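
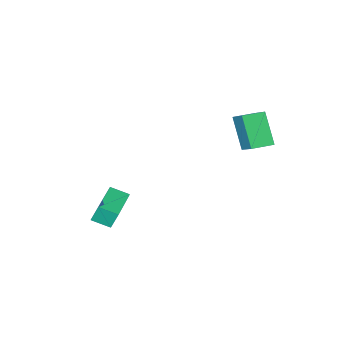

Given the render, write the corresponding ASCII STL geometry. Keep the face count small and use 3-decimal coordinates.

solid 
facet normal -0.952 0.305 0.035
outer loop
vertex -1.314 2.238 3.184
vertex -1.099 3.075 1.732
vertex -1.632 1.31 2.603
endloop
endfacet
facet normal -0.127 -0.495 0.860
outer loop
vertex -0.681 1.005 2.568
vertex -1.314 2.238 3.184
vertex -1.632 1.31 2.603
endloop
endfacet
facet normal -0.952 0.305 0.036
outer loop
vertex -1.632 1.31 2.603
vertex -1.099 3.075 1.732
vertex -1.418 2.147 1.151
endloop
endfacet
facet normal -0.280 -0.813 -0.510
outer loop
vertex -1.418 2.147 1.151
vertex -0.681 1.005 2.568
vertex -1.632 1.31 2.603
endloop
endfacet
facet normal 0.280 0.813 0.510
outer loop
vertex -1.314 2.238 3.184
vertex -0.148 2.77 1.697
vertex -1.099 3.075 1.732
endloop
endfacet
facet normal -0.127 -0.495 0.860
outer loop
vertex -0.362 1.933 3.149
vertex -1.314 2.238 3.184
vertex -0.681 1.005 2.568
endloop
endfacet
facet normal 0.279 0.813 0.510
outer loop
vertex -0.362 1.933 3.149
vertex -0.148 2.77 1.697
vertex -1.314 2.238 3.184
endloop
endfacet
facet normal 0.127 0.495 -0.860
outer loop
vertex -1.099 3.075 1.732
vertex -0.148 2.77 1.697
vertex -1.418 2.147 1.151
endloop
endfacet
facet normal -0.279 -0.813 -0.510
outer loop
vertex -0.466 1.842 1.116
vertex -0.681 1.005 2.568
vertex -1.418 2.147 1.151
endloop
endfacet
facet normal 0.127 0.495 -0.860
outer loop
vertex -1.418 2.147 1.151
vertex -0.148 2.77 1.697
vertex -0.466 1.842 1.116
endloop
endfacet
facet normal 0.952 -0.305 -0.035
outer loop
vertex -0.466 1.842 1.116
vertex -0.362 1.933 3.149
vertex -0.681 1.005 2.568
endloop
endfacet
facet normal 0.952 -0.304 -0.035
outer loop
vertex -0.148 2.77 1.697
vertex -0.362 1.933 3.149
vertex -0.466 1.842 1.116
endloop
endfacet
facet normal -0.585 0.718 -0.378
outer loop
vertex 1.767 -2.655 -2.805
vertex 3.343 -1.36 -2.784
vertex 1.985 -2.907 -3.62
endloop
endfacet
facet normal -0.773 -0.635 -0.010
outer loop
vertex 2.517 -3.56 -3.276
vertex 1.767 -2.655 -2.805
vertex 1.985 -2.907 -3.62
endloop
endfacet
facet normal -0.586 0.718 -0.377
outer loop
vertex 1.985 -2.907 -3.62
vertex 3.343 -1.36 -2.784
vertex 3.56 -1.611 -3.599
endloop
endfacet
facet normal 0.248 -0.286 -0.926
outer loop
vertex 3.56 -1.611 -3.599
vertex 2.517 -3.56 -3.276
vertex 1.985 -2.907 -3.62
endloop
endfacet
facet normal -0.247 0.286 0.926
outer loop
vertex 1.767 -2.655 -2.805
vertex 3.875 -2.013 -2.44
vertex 3.343 -1.36 -2.784
endloop
endfacet
facet normal -0.773 -0.635 -0.010
outer loop
vertex 2.3 -3.309 -2.461
vertex 1.767 -2.655 -2.805
vertex 2.517 -3.56 -3.276
endloop
endfacet
facet normal -0.247 0.286 0.926
outer loop
vertex 2.3 -3.309 -2.461
vertex 3.875 -2.013 -2.44
vertex 1.767 -2.655 -2.805
endloop
endfacet
facet normal 0.773 0.635 0.010
outer loop
vertex 3.343 -1.36 -2.784
vertex 3.875 -2.013 -2.44
vertex 3.56 -1.611 -3.599
endloop
endfacet
facet normal 0.247 -0.286 -0.926
outer loop
vertex 4.093 -2.265 -3.255
vertex 2.517 -3.56 -3.276
vertex 3.56 -1.611 -3.599
endloop
endfacet
facet normal 0.772 0.635 0.010
outer loop
vertex 3.56 -1.611 -3.599
vertex 3.875 -2.013 -2.44
vertex 4.093 -2.265 -3.255
endloop
endfacet
facet normal 0.585 -0.718 0.377
outer loop
vertex 4.093 -2.265 -3.255
vertex 2.3 -3.309 -2.461
vertex 2.517 -3.56 -3.276
endloop
endfacet
facet normal 0.585 -0.717 0.378
outer loop
vertex 3.875 -2.013 -2.44
vertex 2.3 -3.309 -2.461
vertex 4.093 -2.265 -3.255
endloop
endfacet

endsolid


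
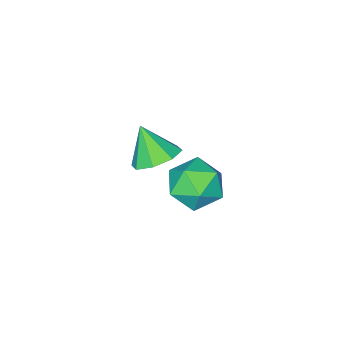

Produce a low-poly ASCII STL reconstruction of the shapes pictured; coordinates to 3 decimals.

solid 
facet normal -0.001 0.568 -0.823
outer loop
vertex 2.65 -0.607 -0.05
vertex 1.939 -0.017 0.358
vertex 2.949 -0.02 0.355
endloop
endfacet
facet normal 0.792 -0.564 0.233
outer loop
vertex 2.65 -0.607 -0.05
vertex 2.949 -0.02 0.355
vertex 1.941 -0.903 1.642
endloop
endfacet
facet normal -0.001 0.569 -0.822
outer loop
vertex 2.949 -0.02 0.355
vertex 1.939 -0.017 0.358
vertex 2.657 0.568 0.762
endloop
endfacet
facet normal 0.795 -0.025 0.606
outer loop
vertex 2.949 -0.02 0.355
vertex 2.657 0.568 0.762
vertex 1.941 -0.903 1.642
endloop
endfacet
facet normal -0.000 0.568 -0.823
outer loop
vertex 2.657 0.568 0.762
vertex 1.939 -0.017 0.358
vertex 1.944 0.814 0.932
endloop
endfacet
facet normal 0.332 0.360 0.872
outer loop
vertex 2.657 0.568 0.762
vertex 1.944 0.814 0.932
vertex 1.941 -0.903 1.642
endloop
endfacet
facet normal -0.001 0.568 -0.823
outer loop
vertex 1.944 0.814 0.932
vertex 1.939 -0.017 0.358
vertex 1.229 0.573 0.766
endloop
endfacet
facet normal -0.325 0.362 0.874
outer loop
vertex 1.944 0.814 0.932
vertex 1.229 0.573 0.766
vertex 1.941 -0.903 1.642
endloop
endfacet
facet normal -0.000 0.569 -0.823
outer loop
vertex 1.229 0.573 0.766
vertex 1.939 -0.017 0.358
vertex 0.93 -0.013 0.361
endloop
endfacet
facet normal -0.791 -0.019 0.611
outer loop
vertex 1.229 0.573 0.766
vertex 0.93 -0.013 0.361
vertex 1.941 -0.903 1.642
endloop
endfacet
facet normal -0.000 0.567 -0.823
outer loop
vertex 0.93 -0.013 0.361
vertex 1.939 -0.017 0.358
vertex 1.222 -0.602 -0.045
endloop
endfacet
facet normal -0.794 -0.558 0.239
outer loop
vertex 0.93 -0.013 0.361
vertex 1.222 -0.602 -0.045
vertex 1.941 -0.903 1.642
endloop
endfacet
facet normal -0.001 0.568 -0.823
outer loop
vertex 1.222 -0.602 -0.045
vertex 1.939 -0.017 0.358
vertex 1.935 -0.848 -0.216
endloop
endfacet
facet normal -0.332 -0.943 -0.027
outer loop
vertex 1.222 -0.602 -0.045
vertex 1.935 -0.848 -0.216
vertex 1.941 -0.903 1.642
endloop
endfacet
facet normal -0.001 0.568 -0.823
outer loop
vertex 1.935 -0.848 -0.216
vertex 1.939 -0.017 0.358
vertex 2.65 -0.607 -0.05
endloop
endfacet
facet normal 0.325 -0.945 -0.029
outer loop
vertex 1.935 -0.848 -0.216
vertex 2.65 -0.607 -0.05
vertex 1.941 -0.903 1.642
endloop
endfacet
facet normal -0.818 0.077 0.570
outer loop
vertex -1.696 -0.345 -3.572
vertex -1.177 -1.12 -2.723
vertex -0.997 0.126 -2.633
endloop
endfacet
facet normal -0.713 0.674 0.193
outer loop
vertex -1.696 -0.345 -3.572
vertex -0.997 0.126 -2.633
vertex -0.877 0.587 -3.802
endloop
endfacet
facet normal -0.708 0.499 -0.499
outer loop
vertex -1.696 -0.345 -3.572
vertex -0.877 0.587 -3.802
vertex -0.983 -0.373 -4.613
endloop
endfacet
facet normal -0.810 -0.205 -0.549
outer loop
vertex -1.696 -0.345 -3.572
vertex -0.983 -0.373 -4.613
vertex -1.168 -1.428 -3.946
endloop
endfacet
facet normal -0.878 -0.466 0.111
outer loop
vertex -1.696 -0.345 -3.572
vertex -1.168 -1.428 -3.946
vertex -1.177 -1.12 -2.723
endloop
endfacet
facet normal -0.068 0.930 0.360
outer loop
vertex -0.877 0.587 -3.802
vertex -0.997 0.126 -2.633
vertex 0.148 0.388 -3.094
endloop
endfacet
facet normal -0.238 -0.036 0.971
outer loop
vertex -0.997 0.126 -2.633
vertex -1.177 -1.12 -2.723
vertex -0.037 -0.667 -2.427
endloop
endfacet
facet normal -0.335 -0.914 0.228
outer loop
vertex -1.177 -1.12 -2.723
vertex -1.168 -1.428 -3.946
vertex -0.143 -1.627 -3.238
endloop
endfacet
facet normal -0.226 -0.492 -0.841
outer loop
vertex -1.168 -1.428 -3.946
vertex -0.983 -0.373 -4.613
vertex -0.023 -1.166 -4.407
endloop
endfacet
facet normal -0.060 0.648 -0.759
outer loop
vertex -0.983 -0.373 -4.613
vertex -0.877 0.587 -3.802
vertex 0.157 0.08 -4.317
endloop
endfacet
facet normal 0.810 0.205 0.549
outer loop
vertex 0.676 -0.695 -3.468
vertex 0.148 0.388 -3.094
vertex -0.037 -0.667 -2.427
endloop
endfacet
facet normal 0.708 -0.499 0.499
outer loop
vertex 0.676 -0.695 -3.468
vertex -0.037 -0.667 -2.427
vertex -0.143 -1.627 -3.238
endloop
endfacet
facet normal 0.713 -0.674 -0.193
outer loop
vertex 0.676 -0.695 -3.468
vertex -0.143 -1.627 -3.238
vertex -0.023 -1.166 -4.407
endloop
endfacet
facet normal 0.818 -0.077 -0.570
outer loop
vertex 0.676 -0.695 -3.468
vertex -0.023 -1.166 -4.407
vertex 0.157 0.08 -4.317
endloop
endfacet
facet normal 0.878 0.466 -0.111
outer loop
vertex 0.676 -0.695 -3.468
vertex 0.157 0.08 -4.317
vertex 0.148 0.388 -3.094
endloop
endfacet
facet normal 0.226 0.492 0.841
outer loop
vertex -0.037 -0.667 -2.427
vertex 0.148 0.388 -3.094
vertex -0.997 0.126 -2.633
endloop
endfacet
facet normal 0.060 -0.648 0.759
outer loop
vertex -0.143 -1.627 -3.238
vertex -0.037 -0.667 -2.427
vertex -1.177 -1.12 -2.723
endloop
endfacet
facet normal 0.068 -0.930 -0.360
outer loop
vertex -0.023 -1.166 -4.407
vertex -0.143 -1.627 -3.238
vertex -1.168 -1.428 -3.946
endloop
endfacet
facet normal 0.238 0.036 -0.971
outer loop
vertex 0.157 0.08 -4.317
vertex -0.023 -1.166 -4.407
vertex -0.983 -0.373 -4.613
endloop
endfacet
facet normal 0.335 0.914 -0.228
outer loop
vertex 0.148 0.388 -3.094
vertex 0.157 0.08 -4.317
vertex -0.877 0.587 -3.802
endloop
endfacet

endsolid


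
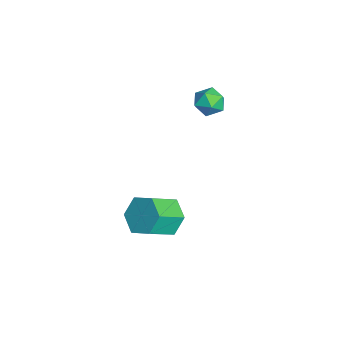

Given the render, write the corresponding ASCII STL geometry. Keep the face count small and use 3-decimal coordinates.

solid 
facet normal -0.848 0.519 0.111
outer loop
vertex -0.46 3.079 3.052
vertex -0.895 2.396 2.92
vertex -0.671 2.599 3.683
endloop
endfacet
facet normal -0.323 0.802 0.502
outer loop
vertex -0.46 3.079 3.052
vertex -0.671 2.599 3.683
vertex 0.081 2.923 3.649
endloop
endfacet
facet normal 0.212 0.975 0.063
outer loop
vertex -0.46 3.079 3.052
vertex 0.081 2.923 3.649
vertex 0.323 2.921 2.865
endloop
endfacet
facet normal 0.017 0.798 -0.602
outer loop
vertex -0.46 3.079 3.052
vertex 0.323 2.921 2.865
vertex -0.281 2.595 2.415
endloop
endfacet
facet normal -0.638 0.517 -0.572
outer loop
vertex -0.46 3.079 3.052
vertex -0.281 2.595 2.415
vertex -0.895 2.396 2.92
endloop
endfacet
facet normal -0.086 0.299 0.950
outer loop
vertex 0.081 2.923 3.649
vertex -0.671 2.599 3.683
vertex -0.019 2.145 3.885
endloop
endfacet
facet normal -0.935 -0.158 0.317
outer loop
vertex -0.671 2.599 3.683
vertex -0.895 2.396 2.92
vertex -0.623 1.819 3.435
endloop
endfacet
facet normal -0.595 -0.162 -0.787
outer loop
vertex -0.895 2.396 2.92
vertex -0.281 2.595 2.415
vertex -0.381 1.817 2.651
endloop
endfacet
facet normal 0.464 0.294 -0.836
outer loop
vertex -0.281 2.595 2.415
vertex 0.323 2.921 2.865
vertex 0.371 2.141 2.617
endloop
endfacet
facet normal 0.779 0.580 0.239
outer loop
vertex 0.323 2.921 2.865
vertex 0.081 2.923 3.649
vertex 0.595 2.344 3.38
endloop
endfacet
facet normal -0.017 -0.798 0.602
outer loop
vertex 0.16 1.661 3.248
vertex -0.019 2.145 3.885
vertex -0.623 1.819 3.435
endloop
endfacet
facet normal -0.212 -0.975 -0.063
outer loop
vertex 0.16 1.661 3.248
vertex -0.623 1.819 3.435
vertex -0.381 1.817 2.651
endloop
endfacet
facet normal 0.323 -0.802 -0.502
outer loop
vertex 0.16 1.661 3.248
vertex -0.381 1.817 2.651
vertex 0.371 2.141 2.617
endloop
endfacet
facet normal 0.848 -0.519 -0.111
outer loop
vertex 0.16 1.661 3.248
vertex 0.371 2.141 2.617
vertex 0.595 2.344 3.38
endloop
endfacet
facet normal 0.638 -0.517 0.572
outer loop
vertex 0.16 1.661 3.248
vertex 0.595 2.344 3.38
vertex -0.019 2.145 3.885
endloop
endfacet
facet normal -0.464 -0.294 0.836
outer loop
vertex -0.623 1.819 3.435
vertex -0.019 2.145 3.885
vertex -0.671 2.599 3.683
endloop
endfacet
facet normal -0.779 -0.580 -0.239
outer loop
vertex -0.381 1.817 2.651
vertex -0.623 1.819 3.435
vertex -0.895 2.396 2.92
endloop
endfacet
facet normal 0.086 -0.299 -0.950
outer loop
vertex 0.371 2.141 2.617
vertex -0.381 1.817 2.651
vertex -0.281 2.595 2.415
endloop
endfacet
facet normal 0.935 0.158 -0.317
outer loop
vertex 0.595 2.344 3.38
vertex 0.371 2.141 2.617
vertex 0.323 2.921 2.865
endloop
endfacet
facet normal 0.595 0.162 0.787
outer loop
vertex -0.019 2.145 3.885
vertex 0.595 2.344 3.38
vertex 0.081 2.923 3.649
endloop
endfacet
facet normal -0.399 0.734 -0.550
outer loop
vertex 2.483 -0.393 -3.481
vertex 2.191 0.105 -2.604
vertex 3.131 0.298 -3.029
endloop
endfacet
facet normal 0.678 -0.168 -0.716
outer loop
vertex 2.483 -0.393 -3.481
vertex 3.131 0.298 -3.029
vertex 3.142 -1.603 -2.573
endloop
endfacet
facet normal 0.678 -0.168 -0.716
outer loop
vertex 3.142 -1.603 -2.573
vertex 3.131 0.298 -3.029
vertex 3.79 -0.912 -2.121
endloop
endfacet
facet normal 0.399 -0.734 0.550
outer loop
vertex 3.142 -1.603 -2.573
vertex 3.79 -0.912 -2.121
vertex 2.849 -1.105 -1.696
endloop
endfacet
facet normal -0.399 0.733 -0.550
outer loop
vertex 3.131 0.298 -3.029
vertex 2.191 0.105 -2.604
vertex 2.839 0.797 -2.152
endloop
endfacet
facet normal 0.874 0.486 0.014
outer loop
vertex 3.131 0.298 -3.029
vertex 2.839 0.797 -2.152
vertex 3.79 -0.912 -2.121
endloop
endfacet
facet normal 0.874 0.486 0.015
outer loop
vertex 3.79 -0.912 -2.121
vertex 2.839 0.797 -2.152
vertex 3.497 -0.413 -1.244
endloop
endfacet
facet normal 0.399 -0.733 0.551
outer loop
vertex 3.79 -0.912 -2.121
vertex 3.497 -0.413 -1.244
vertex 2.849 -1.105 -1.696
endloop
endfacet
facet normal -0.400 0.733 -0.550
outer loop
vertex 2.839 0.797 -2.152
vertex 2.191 0.105 -2.604
vertex 1.898 0.603 -1.727
endloop
endfacet
facet normal 0.195 0.654 0.731
outer loop
vertex 2.839 0.797 -2.152
vertex 1.898 0.603 -1.727
vertex 3.497 -0.413 -1.244
endloop
endfacet
facet normal 0.195 0.654 0.730
outer loop
vertex 3.497 -0.413 -1.244
vertex 1.898 0.603 -1.727
vertex 2.557 -0.607 -0.819
endloop
endfacet
facet normal 0.400 -0.733 0.550
outer loop
vertex 3.497 -0.413 -1.244
vertex 2.557 -0.607 -0.819
vertex 2.849 -1.105 -1.696
endloop
endfacet
facet normal -0.399 0.734 -0.550
outer loop
vertex 1.898 0.603 -1.727
vertex 2.191 0.105 -2.604
vertex 1.25 -0.088 -2.179
endloop
endfacet
facet normal -0.678 0.168 0.716
outer loop
vertex 1.898 0.603 -1.727
vertex 1.25 -0.088 -2.179
vertex 2.557 -0.607 -0.819
endloop
endfacet
facet normal -0.678 0.168 0.716
outer loop
vertex 2.557 -0.607 -0.819
vertex 1.25 -0.088 -2.179
vertex 1.909 -1.298 -1.271
endloop
endfacet
facet normal 0.399 -0.734 0.550
outer loop
vertex 2.557 -0.607 -0.819
vertex 1.909 -1.298 -1.271
vertex 2.849 -1.105 -1.696
endloop
endfacet
facet normal -0.399 0.733 -0.551
outer loop
vertex 1.25 -0.088 -2.179
vertex 2.191 0.105 -2.604
vertex 1.543 -0.587 -3.056
endloop
endfacet
facet normal -0.873 -0.487 -0.015
outer loop
vertex 1.25 -0.088 -2.179
vertex 1.543 -0.587 -3.056
vertex 1.909 -1.298 -1.271
endloop
endfacet
facet normal -0.874 -0.486 -0.014
outer loop
vertex 1.909 -1.298 -1.271
vertex 1.543 -0.587 -3.056
vertex 2.201 -1.797 -2.148
endloop
endfacet
facet normal 0.399 -0.733 0.550
outer loop
vertex 1.909 -1.298 -1.271
vertex 2.201 -1.797 -2.148
vertex 2.849 -1.105 -1.696
endloop
endfacet
facet normal -0.400 0.733 -0.550
outer loop
vertex 1.543 -0.587 -3.056
vertex 2.191 0.105 -2.604
vertex 2.483 -0.393 -3.481
endloop
endfacet
facet normal -0.195 -0.654 -0.731
outer loop
vertex 1.543 -0.587 -3.056
vertex 2.483 -0.393 -3.481
vertex 2.201 -1.797 -2.148
endloop
endfacet
facet normal -0.195 -0.654 -0.731
outer loop
vertex 2.201 -1.797 -2.148
vertex 2.483 -0.393 -3.481
vertex 3.142 -1.603 -2.573
endloop
endfacet
facet normal 0.400 -0.733 0.550
outer loop
vertex 2.201 -1.797 -2.148
vertex 3.142 -1.603 -2.573
vertex 2.849 -1.105 -1.696
endloop
endfacet

endsolid


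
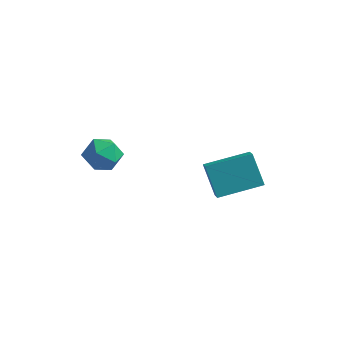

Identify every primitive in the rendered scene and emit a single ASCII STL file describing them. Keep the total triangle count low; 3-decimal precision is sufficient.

solid 
facet normal -0.706 -0.676 -0.212
outer loop
vertex 0.916 -0.728 -0.08
vertex 0.451 -0.098 -0.543
vertex 1.74 -1.149 -1.483
endloop
endfacet
facet normal 0.512 -0.693 0.508
outer loop
vertex 3.229 0.278 -1.037
vertex 0.916 -0.728 -0.08
vertex 1.74 -1.149 -1.483
endloop
endfacet
facet normal -0.705 -0.677 -0.211
outer loop
vertex 1.74 -1.149 -1.483
vertex 0.451 -0.098 -0.543
vertex 1.274 -0.519 -1.946
endloop
endfacet
facet normal 0.490 -0.251 -0.835
outer loop
vertex 1.274 -0.519 -1.946
vertex 3.229 0.278 -1.037
vertex 1.74 -1.149 -1.483
endloop
endfacet
facet normal -0.491 0.251 0.834
outer loop
vertex 0.916 -0.728 -0.08
vertex 1.94 1.329 -0.097
vertex 0.451 -0.098 -0.543
endloop
endfacet
facet normal 0.512 -0.693 0.508
outer loop
vertex 2.406 0.699 0.366
vertex 0.916 -0.728 -0.08
vertex 3.229 0.278 -1.037
endloop
endfacet
facet normal -0.490 0.251 0.835
outer loop
vertex 2.406 0.699 0.366
vertex 1.94 1.329 -0.097
vertex 0.916 -0.728 -0.08
endloop
endfacet
facet normal -0.512 0.693 -0.508
outer loop
vertex 0.451 -0.098 -0.543
vertex 1.94 1.329 -0.097
vertex 1.274 -0.519 -1.946
endloop
endfacet
facet normal 0.490 -0.251 -0.834
outer loop
vertex 2.764 0.908 -1.5
vertex 3.229 0.278 -1.037
vertex 1.274 -0.519 -1.946
endloop
endfacet
facet normal -0.511 0.693 -0.508
outer loop
vertex 1.274 -0.519 -1.946
vertex 1.94 1.329 -0.097
vertex 2.764 0.908 -1.5
endloop
endfacet
facet normal 0.706 0.676 0.211
outer loop
vertex 2.764 0.908 -1.5
vertex 2.406 0.699 0.366
vertex 3.229 0.278 -1.037
endloop
endfacet
facet normal 0.705 0.677 0.211
outer loop
vertex 1.94 1.329 -0.097
vertex 2.406 0.699 0.366
vertex 2.764 0.908 -1.5
endloop
endfacet
facet normal -0.049 0.503 0.863
outer loop
vertex -3.163 -1.718 0.77
vertex -3.509 -2.507 1.21
vertex -2.555 -2.353 1.174
endloop
endfacet
facet normal 0.481 0.750 0.454
outer loop
vertex -3.163 -1.718 0.77
vertex -2.555 -2.353 1.174
vertex -2.347 -1.964 0.312
endloop
endfacet
facet normal 0.199 0.966 -0.165
outer loop
vertex -3.163 -1.718 0.77
vertex -2.347 -1.964 0.312
vertex -3.173 -1.879 -0.184
endloop
endfacet
facet normal -0.505 0.852 -0.139
outer loop
vertex -3.163 -1.718 0.77
vertex -3.173 -1.879 -0.184
vertex -3.891 -2.214 0.371
endloop
endfacet
facet normal -0.658 0.566 0.497
outer loop
vertex -3.163 -1.718 0.77
vertex -3.891 -2.214 0.371
vertex -3.509 -2.507 1.21
endloop
endfacet
facet normal 0.925 0.208 0.317
outer loop
vertex -2.347 -1.964 0.312
vertex -2.555 -2.353 1.174
vertex -2.189 -2.906 0.469
endloop
endfacet
facet normal 0.068 -0.192 0.979
outer loop
vertex -2.555 -2.353 1.174
vertex -3.509 -2.507 1.21
vertex -2.907 -3.241 1.024
endloop
endfacet
facet normal -0.918 -0.090 0.387
outer loop
vertex -3.509 -2.507 1.21
vertex -3.891 -2.214 0.371
vertex -3.733 -3.156 0.528
endloop
endfacet
facet normal -0.670 0.374 -0.641
outer loop
vertex -3.891 -2.214 0.371
vertex -3.173 -1.879 -0.184
vertex -3.525 -2.767 -0.334
endloop
endfacet
facet normal 0.469 0.558 -0.685
outer loop
vertex -3.173 -1.879 -0.184
vertex -2.347 -1.964 0.312
vertex -2.571 -2.613 -0.37
endloop
endfacet
facet normal 0.505 -0.852 0.139
outer loop
vertex -2.917 -3.402 0.07
vertex -2.189 -2.906 0.469
vertex -2.907 -3.241 1.024
endloop
endfacet
facet normal -0.199 -0.966 0.165
outer loop
vertex -2.917 -3.402 0.07
vertex -2.907 -3.241 1.024
vertex -3.733 -3.156 0.528
endloop
endfacet
facet normal -0.481 -0.750 -0.454
outer loop
vertex -2.917 -3.402 0.07
vertex -3.733 -3.156 0.528
vertex -3.525 -2.767 -0.334
endloop
endfacet
facet normal 0.049 -0.503 -0.863
outer loop
vertex -2.917 -3.402 0.07
vertex -3.525 -2.767 -0.334
vertex -2.571 -2.613 -0.37
endloop
endfacet
facet normal 0.658 -0.566 -0.497
outer loop
vertex -2.917 -3.402 0.07
vertex -2.571 -2.613 -0.37
vertex -2.189 -2.906 0.469
endloop
endfacet
facet normal 0.670 -0.374 0.641
outer loop
vertex -2.907 -3.241 1.024
vertex -2.189 -2.906 0.469
vertex -2.555 -2.353 1.174
endloop
endfacet
facet normal -0.469 -0.558 0.685
outer loop
vertex -3.733 -3.156 0.528
vertex -2.907 -3.241 1.024
vertex -3.509 -2.507 1.21
endloop
endfacet
facet normal -0.925 -0.208 -0.317
outer loop
vertex -3.525 -2.767 -0.334
vertex -3.733 -3.156 0.528
vertex -3.891 -2.214 0.371
endloop
endfacet
facet normal -0.068 0.192 -0.979
outer loop
vertex -2.571 -2.613 -0.37
vertex -3.525 -2.767 -0.334
vertex -3.173 -1.879 -0.184
endloop
endfacet
facet normal 0.918 0.090 -0.387
outer loop
vertex -2.189 -2.906 0.469
vertex -2.571 -2.613 -0.37
vertex -2.347 -1.964 0.312
endloop
endfacet

endsolid


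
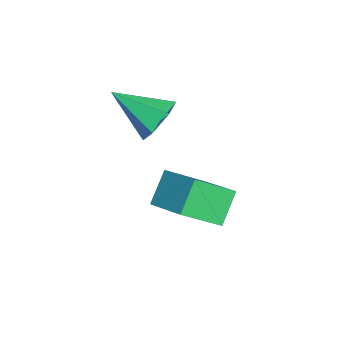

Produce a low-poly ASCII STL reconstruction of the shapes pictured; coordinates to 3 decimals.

solid 
facet normal 0.398 0.767 -0.503
outer loop
vertex -0.21 -1.115 3.2
vertex -0.623 -1.354 2.509
vertex -0.98 -0.816 3.046
endloop
endfacet
facet normal -0.114 0.207 0.972
outer loop
vertex -0.21 -1.115 3.2
vertex -0.98 -0.816 3.046
vertex -1.337 -2.726 3.411
endloop
endfacet
facet normal 0.398 0.767 -0.503
outer loop
vertex -0.98 -0.816 3.046
vertex -0.623 -1.354 2.509
vertex -1.393 -1.055 2.355
endloop
endfacet
facet normal -0.867 0.245 0.434
outer loop
vertex -0.98 -0.816 3.046
vertex -1.393 -1.055 2.355
vertex -1.337 -2.726 3.411
endloop
endfacet
facet normal 0.398 0.766 -0.504
outer loop
vertex -1.393 -1.055 2.355
vertex -0.623 -1.354 2.509
vertex -1.037 -1.593 1.818
endloop
endfacet
facet normal -0.903 -0.250 -0.348
outer loop
vertex -1.393 -1.055 2.355
vertex -1.037 -1.593 1.818
vertex -1.337 -2.726 3.411
endloop
endfacet
facet normal 0.398 0.766 -0.504
outer loop
vertex -1.037 -1.593 1.818
vertex -0.623 -1.354 2.509
vertex -0.267 -1.892 1.972
endloop
endfacet
facet normal -0.186 -0.784 -0.592
outer loop
vertex -1.037 -1.593 1.818
vertex -0.267 -1.892 1.972
vertex -1.337 -2.726 3.411
endloop
endfacet
facet normal 0.399 0.766 -0.503
outer loop
vertex -0.267 -1.892 1.972
vertex -0.623 -1.354 2.509
vertex 0.146 -1.653 2.663
endloop
endfacet
facet normal 0.567 -0.822 -0.055
outer loop
vertex -0.267 -1.892 1.972
vertex 0.146 -1.653 2.663
vertex -1.337 -2.726 3.411
endloop
endfacet
facet normal 0.399 0.766 -0.503
outer loop
vertex 0.146 -1.653 2.663
vertex -0.623 -1.354 2.509
vertex -0.21 -1.115 3.2
endloop
endfacet
facet normal 0.603 -0.327 0.727
outer loop
vertex 0.146 -1.653 2.663
vertex -0.21 -1.115 3.2
vertex -1.337 -2.726 3.411
endloop
endfacet
facet normal -0.601 0.410 0.686
outer loop
vertex 0.816 -0.474 0.912
vertex 0.471 0.831 -0.169
vertex -0.345 -1.243 0.355
endloop
endfacet
facet normal 0.200 -0.755 0.625
outer loop
vertex 0.429 -1.771 -0.531
vertex 0.816 -0.474 0.912
vertex -0.345 -1.243 0.355
endloop
endfacet
facet normal -0.600 0.410 0.687
outer loop
vertex -0.345 -1.243 0.355
vertex 0.471 0.831 -0.169
vertex -0.691 0.063 -0.726
endloop
endfacet
facet normal -0.774 -0.512 -0.371
outer loop
vertex -0.691 0.063 -0.726
vertex 0.429 -1.771 -0.531
vertex -0.345 -1.243 0.355
endloop
endfacet
facet normal 0.774 0.512 0.371
outer loop
vertex 0.816 -0.474 0.912
vertex 1.245 0.303 -1.055
vertex 0.471 0.831 -0.169
endloop
endfacet
facet normal 0.199 -0.755 0.625
outer loop
vertex 1.591 -1.003 0.026
vertex 0.816 -0.474 0.912
vertex 0.429 -1.771 -0.531
endloop
endfacet
facet normal 0.774 0.512 0.371
outer loop
vertex 1.591 -1.003 0.026
vertex 1.245 0.303 -1.055
vertex 0.816 -0.474 0.912
endloop
endfacet
facet normal -0.200 0.755 -0.624
outer loop
vertex 0.471 0.831 -0.169
vertex 1.245 0.303 -1.055
vertex -0.691 0.063 -0.726
endloop
endfacet
facet normal -0.774 -0.512 -0.371
outer loop
vertex 0.084 -0.466 -1.612
vertex 0.429 -1.771 -0.531
vertex -0.691 0.063 -0.726
endloop
endfacet
facet normal -0.200 0.754 -0.625
outer loop
vertex -0.691 0.063 -0.726
vertex 1.245 0.303 -1.055
vertex 0.084 -0.466 -1.612
endloop
endfacet
facet normal 0.600 -0.410 -0.687
outer loop
vertex 0.084 -0.466 -1.612
vertex 1.591 -1.003 0.026
vertex 0.429 -1.771 -0.531
endloop
endfacet
facet normal 0.601 -0.409 -0.687
outer loop
vertex 1.245 0.303 -1.055
vertex 1.591 -1.003 0.026
vertex 0.084 -0.466 -1.612
endloop
endfacet

endsolid


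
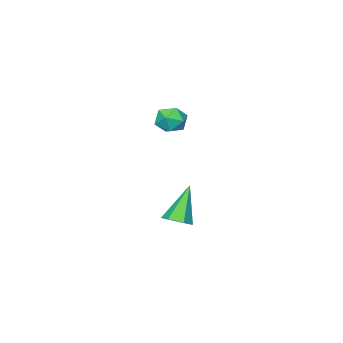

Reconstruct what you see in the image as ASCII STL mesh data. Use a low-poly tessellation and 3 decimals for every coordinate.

solid 
facet normal 0.268 0.698 0.664
outer loop
vertex -1.909 -2.329 3.691
vertex -1.995 -2.794 4.214
vertex -1.369 -2.732 3.896
endloop
endfacet
facet normal 0.589 0.807 0.036
outer loop
vertex -1.909 -2.329 3.691
vertex -1.369 -2.732 3.896
vertex -1.483 -2.618 3.211
endloop
endfacet
facet normal 0.081 0.884 -0.460
outer loop
vertex -1.909 -2.329 3.691
vertex -1.483 -2.618 3.211
vertex -2.179 -2.61 3.104
endloop
endfacet
facet normal -0.554 0.821 -0.138
outer loop
vertex -1.909 -2.329 3.691
vertex -2.179 -2.61 3.104
vertex -2.495 -2.719 3.724
endloop
endfacet
facet normal -0.439 0.706 0.556
outer loop
vertex -1.909 -2.329 3.691
vertex -2.495 -2.719 3.724
vertex -1.995 -2.794 4.214
endloop
endfacet
facet normal 0.967 0.224 -0.124
outer loop
vertex -1.483 -2.618 3.211
vertex -1.369 -2.732 3.896
vertex -1.305 -3.261 3.436
endloop
endfacet
facet normal 0.449 0.047 0.892
outer loop
vertex -1.369 -2.732 3.896
vertex -1.995 -2.794 4.214
vertex -1.621 -3.37 4.056
endloop
endfacet
facet normal -0.694 0.059 0.717
outer loop
vertex -1.995 -2.794 4.214
vertex -2.495 -2.719 3.724
vertex -2.317 -3.362 3.949
endloop
endfacet
facet normal -0.880 0.246 -0.405
outer loop
vertex -2.495 -2.719 3.724
vertex -2.179 -2.61 3.104
vertex -2.431 -3.248 3.264
endloop
endfacet
facet normal 0.146 0.349 -0.926
outer loop
vertex -2.179 -2.61 3.104
vertex -1.483 -2.618 3.211
vertex -1.805 -3.186 2.946
endloop
endfacet
facet normal 0.554 -0.821 0.138
outer loop
vertex -1.891 -3.651 3.469
vertex -1.305 -3.261 3.436
vertex -1.621 -3.37 4.056
endloop
endfacet
facet normal -0.081 -0.884 0.460
outer loop
vertex -1.891 -3.651 3.469
vertex -1.621 -3.37 4.056
vertex -2.317 -3.362 3.949
endloop
endfacet
facet normal -0.589 -0.807 -0.036
outer loop
vertex -1.891 -3.651 3.469
vertex -2.317 -3.362 3.949
vertex -2.431 -3.248 3.264
endloop
endfacet
facet normal -0.268 -0.698 -0.664
outer loop
vertex -1.891 -3.651 3.469
vertex -2.431 -3.248 3.264
vertex -1.805 -3.186 2.946
endloop
endfacet
facet normal 0.439 -0.706 -0.556
outer loop
vertex -1.891 -3.651 3.469
vertex -1.805 -3.186 2.946
vertex -1.305 -3.261 3.436
endloop
endfacet
facet normal 0.880 -0.246 0.405
outer loop
vertex -1.621 -3.37 4.056
vertex -1.305 -3.261 3.436
vertex -1.369 -2.732 3.896
endloop
endfacet
facet normal -0.146 -0.349 0.926
outer loop
vertex -2.317 -3.362 3.949
vertex -1.621 -3.37 4.056
vertex -1.995 -2.794 4.214
endloop
endfacet
facet normal -0.967 -0.224 0.124
outer loop
vertex -2.431 -3.248 3.264
vertex -2.317 -3.362 3.949
vertex -2.495 -2.719 3.724
endloop
endfacet
facet normal -0.449 -0.047 -0.892
outer loop
vertex -1.805 -3.186 2.946
vertex -2.431 -3.248 3.264
vertex -2.179 -2.61 3.104
endloop
endfacet
facet normal 0.694 -0.059 -0.717
outer loop
vertex -1.305 -3.261 3.436
vertex -1.805 -3.186 2.946
vertex -1.483 -2.618 3.211
endloop
endfacet
facet normal 0.491 0.118 -0.863
outer loop
vertex -1.738 -3.377 -1.698
vertex -2.091 -2.872 -1.83
vertex -1.55 -2.804 -1.513
endloop
endfacet
facet normal 0.644 -0.418 0.640
outer loop
vertex -1.738 -3.377 -1.698
vertex -1.55 -2.804 -1.513
vertex -2.989 -3.088 -0.25
endloop
endfacet
facet normal 0.491 0.119 -0.863
outer loop
vertex -1.55 -2.804 -1.513
vertex -2.091 -2.872 -1.83
vertex -1.904 -2.3 -1.645
endloop
endfacet
facet normal 0.498 0.530 0.687
outer loop
vertex -1.55 -2.804 -1.513
vertex -1.904 -2.3 -1.645
vertex -2.989 -3.088 -0.25
endloop
endfacet
facet normal 0.492 0.118 -0.863
outer loop
vertex -1.904 -2.3 -1.645
vertex -2.091 -2.872 -1.83
vertex -2.444 -2.367 -1.962
endloop
endfacet
facet normal -0.285 0.912 0.293
outer loop
vertex -1.904 -2.3 -1.645
vertex -2.444 -2.367 -1.962
vertex -2.989 -3.088 -0.25
endloop
endfacet
facet normal 0.491 0.117 -0.863
outer loop
vertex -2.444 -2.367 -1.962
vertex -2.091 -2.872 -1.83
vertex -2.631 -2.94 -2.146
endloop
endfacet
facet normal -0.925 0.349 -0.147
outer loop
vertex -2.444 -2.367 -1.962
vertex -2.631 -2.94 -2.146
vertex -2.989 -3.088 -0.25
endloop
endfacet
facet normal 0.491 0.117 -0.863
outer loop
vertex -2.631 -2.94 -2.146
vertex -2.091 -2.872 -1.83
vertex -2.278 -3.445 -2.014
endloop
endfacet
facet normal -0.780 -0.596 -0.194
outer loop
vertex -2.631 -2.94 -2.146
vertex -2.278 -3.445 -2.014
vertex -2.989 -3.088 -0.25
endloop
endfacet
facet normal 0.491 0.117 -0.863
outer loop
vertex -2.278 -3.445 -2.014
vertex -2.091 -2.872 -1.83
vertex -1.738 -3.377 -1.698
endloop
endfacet
facet normal 0.006 -0.980 0.201
outer loop
vertex -2.278 -3.445 -2.014
vertex -1.738 -3.377 -1.698
vertex -2.989 -3.088 -0.25
endloop
endfacet

endsolid


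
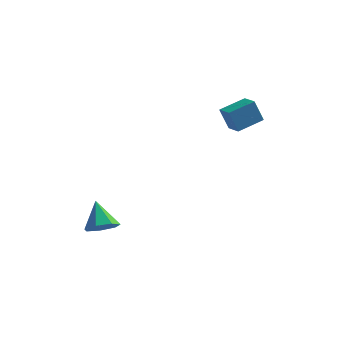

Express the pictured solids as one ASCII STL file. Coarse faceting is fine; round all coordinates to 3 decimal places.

solid 
facet normal 0.391 -0.486 -0.782
outer loop
vertex -0.202 -3.337 -3.17
vertex -0.939 -3.653 -3.342
vertex -0.607 -2.953 -3.611
endloop
endfacet
facet normal 0.482 0.830 0.280
outer loop
vertex -0.202 -3.337 -3.17
vertex -0.607 -2.953 -3.611
vertex -1.541 -2.907 -2.138
endloop
endfacet
facet normal 0.390 -0.486 -0.782
outer loop
vertex -0.607 -2.953 -3.611
vertex -0.939 -3.653 -3.342
vertex -1.262 -3.096 -3.849
endloop
endfacet
facet normal -0.164 0.977 -0.135
outer loop
vertex -0.607 -2.953 -3.611
vertex -1.262 -3.096 -3.849
vertex -1.541 -2.907 -2.138
endloop
endfacet
facet normal 0.391 -0.485 -0.782
outer loop
vertex -1.262 -3.096 -3.849
vertex -0.939 -3.653 -3.342
vertex -1.674 -3.658 -3.706
endloop
endfacet
facet normal -0.814 0.548 -0.193
outer loop
vertex -1.262 -3.096 -3.849
vertex -1.674 -3.658 -3.706
vertex -1.541 -2.907 -2.138
endloop
endfacet
facet normal 0.391 -0.485 -0.783
outer loop
vertex -1.674 -3.658 -3.706
vertex -0.939 -3.653 -3.342
vertex -1.532 -4.217 -3.289
endloop
endfacet
facet normal -0.979 -0.138 0.149
outer loop
vertex -1.674 -3.658 -3.706
vertex -1.532 -4.217 -3.289
vertex -1.541 -2.907 -2.138
endloop
endfacet
facet normal 0.391 -0.484 -0.783
outer loop
vertex -1.532 -4.217 -3.289
vertex -0.939 -3.653 -3.342
vertex -0.943 -4.351 -2.912
endloop
endfacet
facet normal -0.533 -0.560 0.634
outer loop
vertex -1.532 -4.217 -3.289
vertex -0.943 -4.351 -2.912
vertex -1.541 -2.907 -2.138
endloop
endfacet
facet normal 0.391 -0.484 -0.783
outer loop
vertex -0.943 -4.351 -2.912
vertex -0.939 -3.653 -3.342
vertex -0.352 -3.96 -2.859
endloop
endfacet
facet normal 0.186 -0.403 0.896
outer loop
vertex -0.943 -4.351 -2.912
vertex -0.352 -3.96 -2.859
vertex -1.541 -2.907 -2.138
endloop
endfacet
facet normal 0.390 -0.485 -0.783
outer loop
vertex -0.352 -3.96 -2.859
vertex -0.939 -3.653 -3.342
vertex -0.202 -3.337 -3.17
endloop
endfacet
facet normal 0.639 0.215 0.739
outer loop
vertex -0.352 -3.96 -2.859
vertex -0.202 -3.337 -3.17
vertex -1.541 -2.907 -2.138
endloop
endfacet
facet normal -0.720 0.679 -0.143
outer loop
vertex 2.544 1.89 2.162
vertex 3.412 2.906 2.611
vertex 2.94 2.065 1.0
endloop
endfacet
facet normal -0.616 -0.721 -0.318
outer loop
vertex 3.588 1.454 1.129
vertex 2.544 1.89 2.162
vertex 2.94 2.065 1.0
endloop
endfacet
facet normal -0.720 0.679 -0.143
outer loop
vertex 2.94 2.065 1.0
vertex 3.412 2.906 2.611
vertex 3.808 3.081 1.449
endloop
endfacet
facet normal 0.320 0.141 -0.937
outer loop
vertex 3.808 3.081 1.449
vertex 3.588 1.454 1.129
vertex 2.94 2.065 1.0
endloop
endfacet
facet normal -0.320 -0.141 0.937
outer loop
vertex 2.544 1.89 2.162
vertex 4.06 2.295 2.74
vertex 3.412 2.906 2.611
endloop
endfacet
facet normal -0.616 -0.721 -0.318
outer loop
vertex 3.192 1.279 2.291
vertex 2.544 1.89 2.162
vertex 3.588 1.454 1.129
endloop
endfacet
facet normal -0.320 -0.141 0.937
outer loop
vertex 3.192 1.279 2.291
vertex 4.06 2.295 2.74
vertex 2.544 1.89 2.162
endloop
endfacet
facet normal 0.616 0.721 0.318
outer loop
vertex 3.412 2.906 2.611
vertex 4.06 2.295 2.74
vertex 3.808 3.081 1.449
endloop
endfacet
facet normal 0.320 0.141 -0.937
outer loop
vertex 4.456 2.47 1.578
vertex 3.588 1.454 1.129
vertex 3.808 3.081 1.449
endloop
endfacet
facet normal 0.616 0.721 0.318
outer loop
vertex 3.808 3.081 1.449
vertex 4.06 2.295 2.74
vertex 4.456 2.47 1.578
endloop
endfacet
facet normal 0.720 -0.679 0.143
outer loop
vertex 4.456 2.47 1.578
vertex 3.192 1.279 2.291
vertex 3.588 1.454 1.129
endloop
endfacet
facet normal 0.720 -0.679 0.143
outer loop
vertex 4.06 2.295 2.74
vertex 3.192 1.279 2.291
vertex 4.456 2.47 1.578
endloop
endfacet

endsolid


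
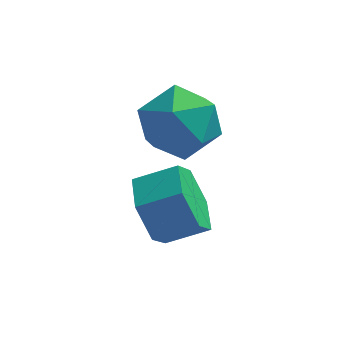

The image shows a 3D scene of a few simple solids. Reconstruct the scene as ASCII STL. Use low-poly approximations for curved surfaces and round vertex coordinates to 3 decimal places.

solid 
facet normal -0.904 -0.152 -0.400
outer loop
vertex 2.898 1.477 -1.962
vertex 2.462 1.85 -1.118
vertex 2.698 2.475 -1.889
endloop
endfacet
facet normal 0.380 0.143 -0.914
outer loop
vertex 2.898 1.477 -1.962
vertex 2.698 2.475 -1.889
vertex 3.974 1.658 -1.486
endloop
endfacet
facet normal 0.380 0.143 -0.914
outer loop
vertex 3.974 1.658 -1.486
vertex 2.698 2.475 -1.889
vertex 3.774 2.656 -1.413
endloop
endfacet
facet normal 0.904 0.152 0.400
outer loop
vertex 3.974 1.658 -1.486
vertex 3.774 2.656 -1.413
vertex 3.538 2.03 -0.642
endloop
endfacet
facet normal -0.904 -0.152 -0.400
outer loop
vertex 2.698 2.475 -1.889
vertex 2.462 1.85 -1.118
vertex 2.262 2.847 -1.045
endloop
endfacet
facet normal 0.020 0.919 -0.395
outer loop
vertex 2.698 2.475 -1.889
vertex 2.262 2.847 -1.045
vertex 3.774 2.656 -1.413
endloop
endfacet
facet normal 0.020 0.919 -0.395
outer loop
vertex 3.774 2.656 -1.413
vertex 2.262 2.847 -1.045
vertex 3.338 3.028 -0.569
endloop
endfacet
facet normal 0.904 0.152 0.400
outer loop
vertex 3.774 2.656 -1.413
vertex 3.338 3.028 -0.569
vertex 3.538 2.03 -0.642
endloop
endfacet
facet normal -0.904 -0.152 -0.400
outer loop
vertex 2.262 2.847 -1.045
vertex 2.462 1.85 -1.118
vertex 2.026 2.222 -0.274
endloop
endfacet
facet normal -0.360 0.776 0.519
outer loop
vertex 2.262 2.847 -1.045
vertex 2.026 2.222 -0.274
vertex 3.338 3.028 -0.569
endloop
endfacet
facet normal -0.360 0.776 0.519
outer loop
vertex 3.338 3.028 -0.569
vertex 2.026 2.222 -0.274
vertex 3.102 2.403 0.202
endloop
endfacet
facet normal 0.904 0.152 0.400
outer loop
vertex 3.338 3.028 -0.569
vertex 3.102 2.403 0.202
vertex 3.538 2.03 -0.642
endloop
endfacet
facet normal -0.904 -0.152 -0.400
outer loop
vertex 2.026 2.222 -0.274
vertex 2.462 1.85 -1.118
vertex 2.226 1.224 -0.347
endloop
endfacet
facet normal -0.380 -0.143 0.914
outer loop
vertex 2.026 2.222 -0.274
vertex 2.226 1.224 -0.347
vertex 3.102 2.403 0.202
endloop
endfacet
facet normal -0.380 -0.143 0.914
outer loop
vertex 3.102 2.403 0.202
vertex 2.226 1.224 -0.347
vertex 3.302 1.405 0.129
endloop
endfacet
facet normal 0.904 0.152 0.400
outer loop
vertex 3.102 2.403 0.202
vertex 3.302 1.405 0.129
vertex 3.538 2.03 -0.642
endloop
endfacet
facet normal -0.904 -0.152 -0.400
outer loop
vertex 2.226 1.224 -0.347
vertex 2.462 1.85 -1.118
vertex 2.662 0.852 -1.191
endloop
endfacet
facet normal -0.020 -0.919 0.395
outer loop
vertex 2.226 1.224 -0.347
vertex 2.662 0.852 -1.191
vertex 3.302 1.405 0.129
endloop
endfacet
facet normal -0.020 -0.919 0.395
outer loop
vertex 3.302 1.405 0.129
vertex 2.662 0.852 -1.191
vertex 3.738 1.033 -0.715
endloop
endfacet
facet normal 0.904 0.152 0.400
outer loop
vertex 3.302 1.405 0.129
vertex 3.738 1.033 -0.715
vertex 3.538 2.03 -0.642
endloop
endfacet
facet normal -0.904 -0.152 -0.400
outer loop
vertex 2.662 0.852 -1.191
vertex 2.462 1.85 -1.118
vertex 2.898 1.477 -1.962
endloop
endfacet
facet normal 0.360 -0.776 -0.519
outer loop
vertex 2.662 0.852 -1.191
vertex 2.898 1.477 -1.962
vertex 3.738 1.033 -0.715
endloop
endfacet
facet normal 0.360 -0.776 -0.519
outer loop
vertex 3.738 1.033 -0.715
vertex 2.898 1.477 -1.962
vertex 3.974 1.658 -1.486
endloop
endfacet
facet normal 0.904 0.152 0.400
outer loop
vertex 3.738 1.033 -0.715
vertex 3.974 1.658 -1.486
vertex 3.538 2.03 -0.642
endloop
endfacet
facet normal 0.206 -0.007 0.979
outer loop
vertex 2.883 3.787 2.016
vertex 2.946 2.643 1.995
vertex 3.884 3.272 1.802
endloop
endfacet
facet normal 0.447 0.590 0.672
outer loop
vertex 2.883 3.787 2.016
vertex 3.884 3.272 1.802
vertex 3.574 4.195 1.198
endloop
endfacet
facet normal -0.107 0.923 0.370
outer loop
vertex 2.883 3.787 2.016
vertex 3.574 4.195 1.198
vertex 2.444 4.136 1.017
endloop
endfacet
facet normal -0.692 0.531 0.489
outer loop
vertex 2.883 3.787 2.016
vertex 2.444 4.136 1.017
vertex 2.056 3.177 1.509
endloop
endfacet
facet normal -0.499 -0.043 0.866
outer loop
vertex 2.883 3.787 2.016
vertex 2.056 3.177 1.509
vertex 2.946 2.643 1.995
endloop
endfacet
facet normal 0.902 0.404 0.155
outer loop
vertex 3.574 4.195 1.198
vertex 3.884 3.272 1.802
vertex 4.064 3.303 0.671
endloop
endfacet
facet normal 0.511 -0.562 0.650
outer loop
vertex 3.884 3.272 1.802
vertex 2.946 2.643 1.995
vertex 3.676 2.344 1.163
endloop
endfacet
facet normal -0.628 -0.622 0.468
outer loop
vertex 2.946 2.643 1.995
vertex 2.056 3.177 1.509
vertex 2.546 2.285 0.982
endloop
endfacet
facet normal -0.941 0.308 -0.141
outer loop
vertex 2.056 3.177 1.509
vertex 2.444 4.136 1.017
vertex 2.236 3.208 0.378
endloop
endfacet
facet normal 0.004 0.942 -0.335
outer loop
vertex 2.444 4.136 1.017
vertex 3.574 4.195 1.198
vertex 3.174 3.837 0.185
endloop
endfacet
facet normal 0.692 -0.531 -0.489
outer loop
vertex 3.237 2.693 0.164
vertex 4.064 3.303 0.671
vertex 3.676 2.344 1.163
endloop
endfacet
facet normal 0.107 -0.923 -0.370
outer loop
vertex 3.237 2.693 0.164
vertex 3.676 2.344 1.163
vertex 2.546 2.285 0.982
endloop
endfacet
facet normal -0.447 -0.590 -0.672
outer loop
vertex 3.237 2.693 0.164
vertex 2.546 2.285 0.982
vertex 2.236 3.208 0.378
endloop
endfacet
facet normal -0.206 0.007 -0.979
outer loop
vertex 3.237 2.693 0.164
vertex 2.236 3.208 0.378
vertex 3.174 3.837 0.185
endloop
endfacet
facet normal 0.499 0.043 -0.866
outer loop
vertex 3.237 2.693 0.164
vertex 3.174 3.837 0.185
vertex 4.064 3.303 0.671
endloop
endfacet
facet normal 0.941 -0.308 0.141
outer loop
vertex 3.676 2.344 1.163
vertex 4.064 3.303 0.671
vertex 3.884 3.272 1.802
endloop
endfacet
facet normal -0.004 -0.942 0.335
outer loop
vertex 2.546 2.285 0.982
vertex 3.676 2.344 1.163
vertex 2.946 2.643 1.995
endloop
endfacet
facet normal -0.902 -0.404 -0.155
outer loop
vertex 2.236 3.208 0.378
vertex 2.546 2.285 0.982
vertex 2.056 3.177 1.509
endloop
endfacet
facet normal -0.511 0.562 -0.650
outer loop
vertex 3.174 3.837 0.185
vertex 2.236 3.208 0.378
vertex 2.444 4.136 1.017
endloop
endfacet
facet normal 0.628 0.622 -0.468
outer loop
vertex 4.064 3.303 0.671
vertex 3.174 3.837 0.185
vertex 3.574 4.195 1.198
endloop
endfacet

endsolid


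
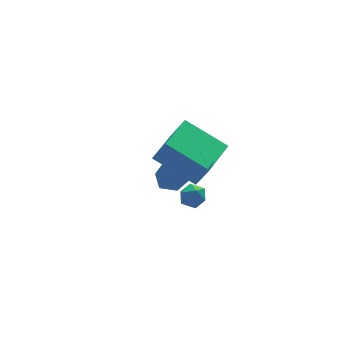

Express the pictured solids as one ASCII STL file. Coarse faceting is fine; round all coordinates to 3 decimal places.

solid 
facet normal 0.419 0.248 -0.873
outer loop
vertex 1.412 1.408 -3.395
vertex 0.676 1.225 -3.8
vertex 0.818 2.02 -3.506
endloop
endfacet
facet normal 0.365 0.497 0.788
outer loop
vertex 1.412 1.408 -3.395
vertex 0.818 2.02 -3.506
vertex -0.016 0.815 -2.36
endloop
endfacet
facet normal 0.420 0.248 -0.873
outer loop
vertex 0.818 2.02 -3.506
vertex 0.676 1.225 -3.8
vertex 0.082 1.837 -3.912
endloop
endfacet
facet normal -0.449 0.759 0.472
outer loop
vertex 0.818 2.02 -3.506
vertex 0.082 1.837 -3.912
vertex -0.016 0.815 -2.36
endloop
endfacet
facet normal 0.420 0.248 -0.873
outer loop
vertex 0.082 1.837 -3.912
vertex 0.676 1.225 -3.8
vertex -0.06 1.042 -4.206
endloop
endfacet
facet normal -0.986 0.160 0.043
outer loop
vertex 0.082 1.837 -3.912
vertex -0.06 1.042 -4.206
vertex -0.016 0.815 -2.36
endloop
endfacet
facet normal 0.420 0.249 -0.873
outer loop
vertex -0.06 1.042 -4.206
vertex 0.676 1.225 -3.8
vertex 0.534 0.429 -4.095
endloop
endfacet
facet normal -0.710 -0.701 -0.069
outer loop
vertex -0.06 1.042 -4.206
vertex 0.534 0.429 -4.095
vertex -0.016 0.815 -2.36
endloop
endfacet
facet normal 0.419 0.249 -0.873
outer loop
vertex 0.534 0.429 -4.095
vertex 0.676 1.225 -3.8
vertex 1.27 0.613 -3.689
endloop
endfacet
facet normal 0.104 -0.963 0.247
outer loop
vertex 0.534 0.429 -4.095
vertex 1.27 0.613 -3.689
vertex -0.016 0.815 -2.36
endloop
endfacet
facet normal 0.419 0.248 -0.873
outer loop
vertex 1.27 0.613 -3.689
vertex 0.676 1.225 -3.8
vertex 1.412 1.408 -3.395
endloop
endfacet
facet normal 0.641 -0.364 0.676
outer loop
vertex 1.27 0.613 -3.689
vertex 1.412 1.408 -3.395
vertex -0.016 0.815 -2.36
endloop
endfacet
facet normal -0.930 0.365 0.051
outer loop
vertex -0.674 -2.622 -1.129
vertex -0.907 -3.182 -1.37
vertex -0.842 -3.106 -0.725
endloop
endfacet
facet normal -0.516 0.647 0.561
outer loop
vertex -0.674 -2.622 -1.129
vertex -0.842 -3.106 -0.725
vertex -0.297 -2.765 -0.617
endloop
endfacet
facet normal 0.036 0.969 0.244
outer loop
vertex -0.674 -2.622 -1.129
vertex -0.297 -2.765 -0.617
vertex -0.026 -2.63 -1.194
endloop
endfacet
facet normal -0.035 0.887 -0.461
outer loop
vertex -0.674 -2.622 -1.129
vertex -0.026 -2.63 -1.194
vertex -0.403 -2.887 -1.659
endloop
endfacet
facet normal -0.633 0.513 -0.580
outer loop
vertex -0.674 -2.622 -1.129
vertex -0.403 -2.887 -1.659
vertex -0.907 -3.182 -1.37
endloop
endfacet
facet normal -0.260 0.112 0.959
outer loop
vertex -0.297 -2.765 -0.617
vertex -0.842 -3.106 -0.725
vertex -0.297 -3.413 -0.541
endloop
endfacet
facet normal -0.929 -0.344 0.134
outer loop
vertex -0.842 -3.106 -0.725
vertex -0.907 -3.182 -1.37
vertex -0.674 -3.67 -1.006
endloop
endfacet
facet normal -0.448 -0.104 -0.888
outer loop
vertex -0.907 -3.182 -1.37
vertex -0.403 -2.887 -1.659
vertex -0.403 -3.535 -1.583
endloop
endfacet
facet normal 0.516 0.500 -0.695
outer loop
vertex -0.403 -2.887 -1.659
vertex -0.026 -2.63 -1.194
vertex 0.142 -3.194 -1.475
endloop
endfacet
facet normal 0.632 0.634 0.445
outer loop
vertex -0.026 -2.63 -1.194
vertex -0.297 -2.765 -0.617
vertex 0.207 -3.118 -0.83
endloop
endfacet
facet normal 0.035 -0.887 0.461
outer loop
vertex -0.026 -3.678 -1.071
vertex -0.297 -3.413 -0.541
vertex -0.674 -3.67 -1.006
endloop
endfacet
facet normal -0.036 -0.969 -0.244
outer loop
vertex -0.026 -3.678 -1.071
vertex -0.674 -3.67 -1.006
vertex -0.403 -3.535 -1.583
endloop
endfacet
facet normal 0.516 -0.647 -0.561
outer loop
vertex -0.026 -3.678 -1.071
vertex -0.403 -3.535 -1.583
vertex 0.142 -3.194 -1.475
endloop
endfacet
facet normal 0.930 -0.365 -0.051
outer loop
vertex -0.026 -3.678 -1.071
vertex 0.142 -3.194 -1.475
vertex 0.207 -3.118 -0.83
endloop
endfacet
facet normal 0.633 -0.513 0.580
outer loop
vertex -0.026 -3.678 -1.071
vertex 0.207 -3.118 -0.83
vertex -0.297 -3.413 -0.541
endloop
endfacet
facet normal -0.516 -0.500 0.695
outer loop
vertex -0.674 -3.67 -1.006
vertex -0.297 -3.413 -0.541
vertex -0.842 -3.106 -0.725
endloop
endfacet
facet normal -0.632 -0.634 -0.445
outer loop
vertex -0.403 -3.535 -1.583
vertex -0.674 -3.67 -1.006
vertex -0.907 -3.182 -1.37
endloop
endfacet
facet normal 0.260 -0.112 -0.959
outer loop
vertex 0.142 -3.194 -1.475
vertex -0.403 -3.535 -1.583
vertex -0.403 -2.887 -1.659
endloop
endfacet
facet normal 0.929 0.344 -0.134
outer loop
vertex 0.207 -3.118 -0.83
vertex 0.142 -3.194 -1.475
vertex -0.026 -2.63 -1.194
endloop
endfacet
facet normal 0.448 0.104 0.888
outer loop
vertex -0.297 -3.413 -0.541
vertex 0.207 -3.118 -0.83
vertex -0.297 -2.765 -0.617
endloop
endfacet
facet normal -0.744 -0.668 0.001
outer loop
vertex -0.346 -4.712 1.9
vertex -1.644 -3.264 2.907
vertex -0.743 -4.271 0.755
endloop
endfacet
facet normal 0.592 -0.661 -0.460
outer loop
vertex 0.724 -2.956 0.753
vertex -0.346 -4.712 1.9
vertex -0.743 -4.271 0.755
endloop
endfacet
facet normal -0.744 -0.668 0.001
outer loop
vertex -0.743 -4.271 0.755
vertex -1.644 -3.264 2.907
vertex -2.041 -2.823 1.762
endloop
endfacet
facet normal -0.308 0.342 -0.888
outer loop
vertex -2.041 -2.823 1.762
vertex 0.724 -2.956 0.753
vertex -0.743 -4.271 0.755
endloop
endfacet
facet normal 0.308 -0.342 0.888
outer loop
vertex -0.346 -4.712 1.9
vertex -0.177 -1.949 2.905
vertex -1.644 -3.264 2.907
endloop
endfacet
facet normal 0.592 -0.661 -0.460
outer loop
vertex 1.121 -3.397 1.898
vertex -0.346 -4.712 1.9
vertex 0.724 -2.956 0.753
endloop
endfacet
facet normal 0.308 -0.342 0.888
outer loop
vertex 1.121 -3.397 1.898
vertex -0.177 -1.949 2.905
vertex -0.346 -4.712 1.9
endloop
endfacet
facet normal -0.592 0.661 0.460
outer loop
vertex -1.644 -3.264 2.907
vertex -0.177 -1.949 2.905
vertex -2.041 -2.823 1.762
endloop
endfacet
facet normal -0.308 0.342 -0.888
outer loop
vertex -0.574 -1.508 1.76
vertex 0.724 -2.956 0.753
vertex -2.041 -2.823 1.762
endloop
endfacet
facet normal -0.592 0.661 0.460
outer loop
vertex -2.041 -2.823 1.762
vertex -0.177 -1.949 2.905
vertex -0.574 -1.508 1.76
endloop
endfacet
facet normal 0.744 0.668 -0.001
outer loop
vertex -0.574 -1.508 1.76
vertex 1.121 -3.397 1.898
vertex 0.724 -2.956 0.753
endloop
endfacet
facet normal 0.744 0.668 -0.001
outer loop
vertex -0.177 -1.949 2.905
vertex 1.121 -3.397 1.898
vertex -0.574 -1.508 1.76
endloop
endfacet

endsolid


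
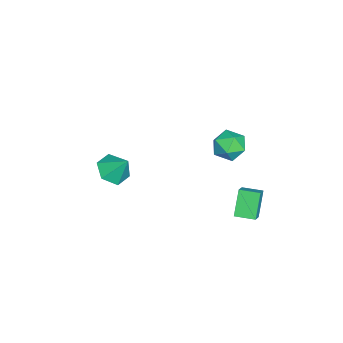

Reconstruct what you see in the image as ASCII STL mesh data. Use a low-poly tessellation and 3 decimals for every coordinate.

solid 
facet normal -0.799 -0.004 -0.602
outer loop
vertex 0.446 2.279 -3.358
vertex 0.456 3.289 -3.378
vertex 1.325 2.247 -4.524
endloop
endfacet
facet normal -0.010 -1.000 0.020
outer loop
vertex 2.124 2.251 -3.922
vertex 0.446 2.279 -3.358
vertex 1.325 2.247 -4.524
endloop
endfacet
facet normal -0.799 -0.004 -0.602
outer loop
vertex 1.325 2.247 -4.524
vertex 0.456 3.289 -3.378
vertex 1.335 3.257 -4.544
endloop
endfacet
facet normal 0.602 -0.022 -0.798
outer loop
vertex 1.335 3.257 -4.544
vertex 2.124 2.251 -3.922
vertex 1.325 2.247 -4.524
endloop
endfacet
facet normal -0.602 0.022 0.798
outer loop
vertex 0.446 2.279 -3.358
vertex 1.255 3.293 -2.776
vertex 0.456 3.289 -3.378
endloop
endfacet
facet normal -0.010 -1.000 0.020
outer loop
vertex 1.245 2.283 -2.756
vertex 0.446 2.279 -3.358
vertex 2.124 2.251 -3.922
endloop
endfacet
facet normal -0.602 0.022 0.798
outer loop
vertex 1.245 2.283 -2.756
vertex 1.255 3.293 -2.776
vertex 0.446 2.279 -3.358
endloop
endfacet
facet normal 0.010 1.000 -0.020
outer loop
vertex 0.456 3.289 -3.378
vertex 1.255 3.293 -2.776
vertex 1.335 3.257 -4.544
endloop
endfacet
facet normal 0.602 -0.022 -0.798
outer loop
vertex 2.134 3.261 -3.942
vertex 2.124 2.251 -3.922
vertex 1.335 3.257 -4.544
endloop
endfacet
facet normal 0.010 1.000 -0.020
outer loop
vertex 1.335 3.257 -4.544
vertex 1.255 3.293 -2.776
vertex 2.134 3.261 -3.942
endloop
endfacet
facet normal 0.799 0.004 0.602
outer loop
vertex 2.134 3.261 -3.942
vertex 1.245 2.283 -2.756
vertex 2.124 2.251 -3.922
endloop
endfacet
facet normal 0.799 0.004 0.602
outer loop
vertex 1.255 3.293 -2.776
vertex 1.245 2.283 -2.756
vertex 2.134 3.261 -3.942
endloop
endfacet
facet normal -0.018 0.808 0.589
outer loop
vertex 2.886 2.818 1.806
vertex 2.071 2.623 2.049
vertex 2.747 2.308 2.501
endloop
endfacet
facet normal 0.645 0.549 0.532
outer loop
vertex 2.886 2.818 1.806
vertex 2.747 2.308 2.501
vertex 3.382 2.111 1.935
endloop
endfacet
facet normal 0.822 0.547 -0.159
outer loop
vertex 2.886 2.818 1.806
vertex 3.382 2.111 1.935
vertex 3.098 2.304 1.133
endloop
endfacet
facet normal 0.269 0.804 -0.530
outer loop
vertex 2.886 2.818 1.806
vertex 3.098 2.304 1.133
vertex 2.287 2.621 1.203
endloop
endfacet
facet normal -0.251 0.966 -0.066
outer loop
vertex 2.886 2.818 1.806
vertex 2.287 2.621 1.203
vertex 2.071 2.623 2.049
endloop
endfacet
facet normal 0.638 -0.127 0.760
outer loop
vertex 3.382 2.111 1.935
vertex 2.747 2.308 2.501
vertex 2.873 1.479 2.257
endloop
endfacet
facet normal -0.434 0.291 0.852
outer loop
vertex 2.747 2.308 2.501
vertex 2.071 2.623 2.049
vertex 2.062 1.796 2.327
endloop
endfacet
facet normal -0.811 0.547 -0.208
outer loop
vertex 2.071 2.623 2.049
vertex 2.287 2.621 1.203
vertex 1.778 1.989 1.525
endloop
endfacet
facet normal 0.029 0.286 -0.958
outer loop
vertex 2.287 2.621 1.203
vertex 3.098 2.304 1.133
vertex 2.413 1.792 0.959
endloop
endfacet
facet normal 0.924 -0.131 -0.359
outer loop
vertex 3.098 2.304 1.133
vertex 3.382 2.111 1.935
vertex 3.089 1.477 1.411
endloop
endfacet
facet normal -0.269 -0.804 0.530
outer loop
vertex 2.274 1.282 1.654
vertex 2.873 1.479 2.257
vertex 2.062 1.796 2.327
endloop
endfacet
facet normal -0.822 -0.547 0.159
outer loop
vertex 2.274 1.282 1.654
vertex 2.062 1.796 2.327
vertex 1.778 1.989 1.525
endloop
endfacet
facet normal -0.645 -0.549 -0.532
outer loop
vertex 2.274 1.282 1.654
vertex 1.778 1.989 1.525
vertex 2.413 1.792 0.959
endloop
endfacet
facet normal 0.018 -0.808 -0.589
outer loop
vertex 2.274 1.282 1.654
vertex 2.413 1.792 0.959
vertex 3.089 1.477 1.411
endloop
endfacet
facet normal 0.251 -0.966 0.066
outer loop
vertex 2.274 1.282 1.654
vertex 3.089 1.477 1.411
vertex 2.873 1.479 2.257
endloop
endfacet
facet normal -0.029 -0.286 0.958
outer loop
vertex 2.062 1.796 2.327
vertex 2.873 1.479 2.257
vertex 2.747 2.308 2.501
endloop
endfacet
facet normal -0.924 0.131 0.359
outer loop
vertex 1.778 1.989 1.525
vertex 2.062 1.796 2.327
vertex 2.071 2.623 2.049
endloop
endfacet
facet normal -0.638 0.127 -0.760
outer loop
vertex 2.413 1.792 0.959
vertex 1.778 1.989 1.525
vertex 2.287 2.621 1.203
endloop
endfacet
facet normal 0.434 -0.291 -0.852
outer loop
vertex 3.089 1.477 1.411
vertex 2.413 1.792 0.959
vertex 3.098 2.304 1.133
endloop
endfacet
facet normal 0.811 -0.547 0.208
outer loop
vertex 2.873 1.479 2.257
vertex 3.089 1.477 1.411
vertex 3.382 2.111 1.935
endloop
endfacet
facet normal -0.204 -0.582 -0.787
outer loop
vertex 2.333 -3.908 -2.238
vertex 1.501 -3.566 -2.275
vertex 2.17 -3.177 -2.736
endloop
endfacet
facet normal 0.936 0.315 0.156
outer loop
vertex 2.333 -3.908 -2.238
vertex 2.17 -3.177 -2.736
vertex 1.779 -2.774 -1.205
endloop
endfacet
facet normal -0.204 -0.582 -0.787
outer loop
vertex 2.17 -3.177 -2.736
vertex 1.501 -3.566 -2.275
vertex 1.338 -2.834 -2.774
endloop
endfacet
facet normal 0.383 0.913 -0.143
outer loop
vertex 2.17 -3.177 -2.736
vertex 1.338 -2.834 -2.774
vertex 1.779 -2.774 -1.205
endloop
endfacet
facet normal -0.204 -0.582 -0.787
outer loop
vertex 1.338 -2.834 -2.774
vertex 1.501 -3.566 -2.275
vertex 0.67 -3.223 -2.313
endloop
endfacet
facet normal -0.452 0.887 0.093
outer loop
vertex 1.338 -2.834 -2.774
vertex 0.67 -3.223 -2.313
vertex 1.779 -2.774 -1.205
endloop
endfacet
facet normal -0.204 -0.582 -0.787
outer loop
vertex 0.67 -3.223 -2.313
vertex 1.501 -3.566 -2.275
vertex 0.833 -3.954 -1.815
endloop
endfacet
facet normal -0.733 0.264 0.627
outer loop
vertex 0.67 -3.223 -2.313
vertex 0.833 -3.954 -1.815
vertex 1.779 -2.774 -1.205
endloop
endfacet
facet normal -0.204 -0.582 -0.787
outer loop
vertex 0.833 -3.954 -1.815
vertex 1.501 -3.566 -2.275
vertex 1.664 -4.297 -1.777
endloop
endfacet
facet normal -0.180 -0.334 0.925
outer loop
vertex 0.833 -3.954 -1.815
vertex 1.664 -4.297 -1.777
vertex 1.779 -2.774 -1.205
endloop
endfacet
facet normal -0.204 -0.582 -0.787
outer loop
vertex 1.664 -4.297 -1.777
vertex 1.501 -3.566 -2.275
vertex 2.333 -3.908 -2.238
endloop
endfacet
facet normal 0.655 -0.309 0.690
outer loop
vertex 1.664 -4.297 -1.777
vertex 2.333 -3.908 -2.238
vertex 1.779 -2.774 -1.205
endloop
endfacet

endsolid


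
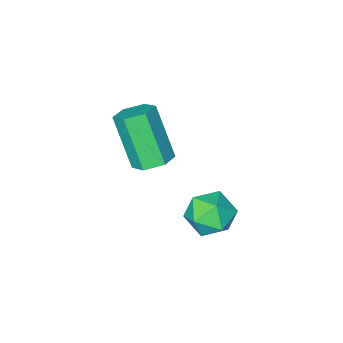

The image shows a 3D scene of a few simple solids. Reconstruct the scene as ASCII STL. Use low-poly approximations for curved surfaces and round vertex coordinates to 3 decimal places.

solid 
facet normal -0.871 0.360 -0.335
outer loop
vertex -0.971 1.965 -0.524
vertex -1.32 1.408 -0.216
vertex -1.211 2.02 0.159
endloop
endfacet
facet normal -0.406 0.888 -0.214
outer loop
vertex -0.971 1.965 -0.524
vertex -1.211 2.02 0.159
vertex -0.556 2.277 -0.017
endloop
endfacet
facet normal 0.173 0.770 -0.615
outer loop
vertex -0.971 1.965 -0.524
vertex -0.556 2.277 -0.017
vertex -0.26 1.824 -0.501
endloop
endfacet
facet normal 0.065 0.168 -0.984
outer loop
vertex -0.971 1.965 -0.524
vertex -0.26 1.824 -0.501
vertex -0.732 1.287 -0.624
endloop
endfacet
facet normal -0.580 -0.085 -0.810
outer loop
vertex -0.971 1.965 -0.524
vertex -0.732 1.287 -0.624
vertex -1.32 1.408 -0.216
endloop
endfacet
facet normal -0.210 0.857 0.471
outer loop
vertex -0.556 2.277 -0.017
vertex -1.211 2.02 0.159
vertex -0.648 1.913 0.604
endloop
endfacet
facet normal -0.961 0.002 0.276
outer loop
vertex -1.211 2.02 0.159
vertex -1.32 1.408 -0.216
vertex -1.12 1.376 0.481
endloop
endfacet
facet normal -0.490 -0.718 -0.494
outer loop
vertex -1.32 1.408 -0.216
vertex -0.732 1.287 -0.624
vertex -0.824 0.923 -0.003
endloop
endfacet
facet normal 0.553 -0.309 -0.774
outer loop
vertex -0.732 1.287 -0.624
vertex -0.26 1.824 -0.501
vertex -0.169 1.18 -0.179
endloop
endfacet
facet normal 0.726 0.664 -0.178
outer loop
vertex -0.26 1.824 -0.501
vertex -0.556 2.277 -0.017
vertex -0.06 1.792 0.196
endloop
endfacet
facet normal -0.065 -0.168 0.984
outer loop
vertex -0.409 1.235 0.504
vertex -0.648 1.913 0.604
vertex -1.12 1.376 0.481
endloop
endfacet
facet normal -0.173 -0.770 0.615
outer loop
vertex -0.409 1.235 0.504
vertex -1.12 1.376 0.481
vertex -0.824 0.923 -0.003
endloop
endfacet
facet normal 0.406 -0.888 0.214
outer loop
vertex -0.409 1.235 0.504
vertex -0.824 0.923 -0.003
vertex -0.169 1.18 -0.179
endloop
endfacet
facet normal 0.871 -0.360 0.335
outer loop
vertex -0.409 1.235 0.504
vertex -0.169 1.18 -0.179
vertex -0.06 1.792 0.196
endloop
endfacet
facet normal 0.580 0.085 0.810
outer loop
vertex -0.409 1.235 0.504
vertex -0.06 1.792 0.196
vertex -0.648 1.913 0.604
endloop
endfacet
facet normal -0.553 0.309 0.774
outer loop
vertex -1.12 1.376 0.481
vertex -0.648 1.913 0.604
vertex -1.211 2.02 0.159
endloop
endfacet
facet normal -0.726 -0.664 0.178
outer loop
vertex -0.824 0.923 -0.003
vertex -1.12 1.376 0.481
vertex -1.32 1.408 -0.216
endloop
endfacet
facet normal 0.210 -0.857 -0.471
outer loop
vertex -0.169 1.18 -0.179
vertex -0.824 0.923 -0.003
vertex -0.732 1.287 -0.624
endloop
endfacet
facet normal 0.961 -0.002 -0.276
outer loop
vertex -0.06 1.792 0.196
vertex -0.169 1.18 -0.179
vertex -0.26 1.824 -0.501
endloop
endfacet
facet normal 0.490 0.718 0.494
outer loop
vertex -0.648 1.913 0.604
vertex -0.06 1.792 0.196
vertex -0.556 2.277 -0.017
endloop
endfacet
facet normal -0.016 0.502 -0.865
outer loop
vertex 0.051 -0.799 0.292
vertex -0.454 -0.574 0.432
vertex 0.029 -0.307 0.578
endloop
endfacet
facet normal 0.999 0.042 0.005
outer loop
vertex 0.051 -0.799 0.292
vertex 0.029 -0.307 0.578
vertex 0.078 -1.632 1.727
endloop
endfacet
facet normal 0.999 0.042 0.005
outer loop
vertex 0.078 -1.632 1.727
vertex 0.029 -0.307 0.578
vertex 0.056 -1.14 2.013
endloop
endfacet
facet normal 0.017 -0.502 0.865
outer loop
vertex 0.078 -1.632 1.727
vertex 0.056 -1.14 2.013
vertex -0.426 -1.406 1.868
endloop
endfacet
facet normal -0.016 0.501 -0.865
outer loop
vertex 0.029 -0.307 0.578
vertex -0.454 -0.574 0.432
vertex -0.476 -0.081 0.718
endloop
endfacet
facet normal 0.466 0.769 0.438
outer loop
vertex 0.029 -0.307 0.578
vertex -0.476 -0.081 0.718
vertex 0.056 -1.14 2.013
endloop
endfacet
facet normal 0.467 0.769 0.437
outer loop
vertex 0.056 -1.14 2.013
vertex -0.476 -0.081 0.718
vertex -0.448 -0.914 2.154
endloop
endfacet
facet normal 0.017 -0.502 0.865
outer loop
vertex 0.056 -1.14 2.013
vertex -0.448 -0.914 2.154
vertex -0.426 -1.406 1.868
endloop
endfacet
facet normal -0.017 0.501 -0.865
outer loop
vertex -0.476 -0.081 0.718
vertex -0.454 -0.574 0.432
vertex -0.958 -0.348 0.573
endloop
endfacet
facet normal -0.533 0.727 0.432
outer loop
vertex -0.476 -0.081 0.718
vertex -0.958 -0.348 0.573
vertex -0.448 -0.914 2.154
endloop
endfacet
facet normal -0.533 0.727 0.432
outer loop
vertex -0.448 -0.914 2.154
vertex -0.958 -0.348 0.573
vertex -0.931 -1.181 2.008
endloop
endfacet
facet normal 0.016 -0.502 0.865
outer loop
vertex -0.448 -0.914 2.154
vertex -0.931 -1.181 2.008
vertex -0.426 -1.406 1.868
endloop
endfacet
facet normal -0.017 0.502 -0.865
outer loop
vertex -0.958 -0.348 0.573
vertex -0.454 -0.574 0.432
vertex -0.936 -0.84 0.287
endloop
endfacet
facet normal -0.999 -0.042 -0.005
outer loop
vertex -0.958 -0.348 0.573
vertex -0.936 -0.84 0.287
vertex -0.931 -1.181 2.008
endloop
endfacet
facet normal -0.999 -0.042 -0.005
outer loop
vertex -0.931 -1.181 2.008
vertex -0.936 -0.84 0.287
vertex -0.909 -1.673 1.722
endloop
endfacet
facet normal 0.016 -0.502 0.865
outer loop
vertex -0.931 -1.181 2.008
vertex -0.909 -1.673 1.722
vertex -0.426 -1.406 1.868
endloop
endfacet
facet normal -0.017 0.502 -0.865
outer loop
vertex -0.936 -0.84 0.287
vertex -0.454 -0.574 0.432
vertex -0.432 -1.066 0.146
endloop
endfacet
facet normal -0.467 -0.769 -0.437
outer loop
vertex -0.936 -0.84 0.287
vertex -0.432 -1.066 0.146
vertex -0.909 -1.673 1.722
endloop
endfacet
facet normal -0.466 -0.769 -0.437
outer loop
vertex -0.909 -1.673 1.722
vertex -0.432 -1.066 0.146
vertex -0.404 -1.899 1.582
endloop
endfacet
facet normal 0.016 -0.501 0.865
outer loop
vertex -0.909 -1.673 1.722
vertex -0.404 -1.899 1.582
vertex -0.426 -1.406 1.868
endloop
endfacet
facet normal -0.016 0.502 -0.865
outer loop
vertex -0.432 -1.066 0.146
vertex -0.454 -0.574 0.432
vertex 0.051 -0.799 0.292
endloop
endfacet
facet normal 0.533 -0.727 -0.432
outer loop
vertex -0.432 -1.066 0.146
vertex 0.051 -0.799 0.292
vertex -0.404 -1.899 1.582
endloop
endfacet
facet normal 0.533 -0.727 -0.432
outer loop
vertex -0.404 -1.899 1.582
vertex 0.051 -0.799 0.292
vertex 0.078 -1.632 1.727
endloop
endfacet
facet normal 0.017 -0.501 0.865
outer loop
vertex -0.404 -1.899 1.582
vertex 0.078 -1.632 1.727
vertex -0.426 -1.406 1.868
endloop
endfacet

endsolid


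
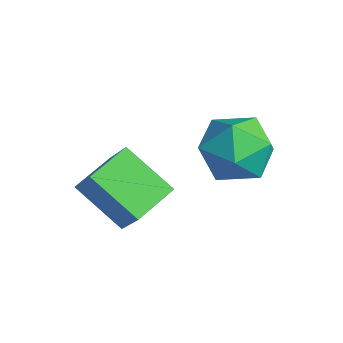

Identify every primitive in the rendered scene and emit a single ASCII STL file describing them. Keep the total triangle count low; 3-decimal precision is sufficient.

solid 
facet normal 0.254 0.911 0.325
outer loop
vertex 1.948 4.158 2.534
vertex 1.365 3.941 3.596
vertex 2.555 3.652 3.477
endloop
endfacet
facet normal 0.744 0.656 -0.127
outer loop
vertex 1.948 4.158 2.534
vertex 2.555 3.652 3.477
vertex 2.732 3.231 2.335
endloop
endfacet
facet normal 0.420 0.515 -0.747
outer loop
vertex 1.948 4.158 2.534
vertex 2.732 3.231 2.335
vertex 1.651 3.26 1.748
endloop
endfacet
facet normal -0.271 0.683 -0.678
outer loop
vertex 1.948 4.158 2.534
vertex 1.651 3.26 1.748
vertex 0.807 3.699 2.527
endloop
endfacet
facet normal -0.373 0.928 -0.015
outer loop
vertex 1.948 4.158 2.534
vertex 0.807 3.699 2.527
vertex 1.365 3.941 3.596
endloop
endfacet
facet normal 0.990 0.040 0.138
outer loop
vertex 2.732 3.231 2.335
vertex 2.555 3.652 3.477
vertex 2.633 2.441 3.273
endloop
endfacet
facet normal 0.197 0.452 0.870
outer loop
vertex 2.555 3.652 3.477
vertex 1.365 3.941 3.596
vertex 1.789 2.88 4.052
endloop
endfacet
facet normal -0.818 0.480 0.318
outer loop
vertex 1.365 3.941 3.596
vertex 0.807 3.699 2.527
vertex 0.708 2.909 3.465
endloop
endfacet
facet normal -0.652 0.085 -0.754
outer loop
vertex 0.807 3.699 2.527
vertex 1.651 3.26 1.748
vertex 0.885 2.488 2.323
endloop
endfacet
facet normal 0.465 -0.186 -0.866
outer loop
vertex 1.651 3.26 1.748
vertex 2.732 3.231 2.335
vertex 2.075 2.199 2.204
endloop
endfacet
facet normal 0.271 -0.683 0.678
outer loop
vertex 1.492 1.982 3.266
vertex 2.633 2.441 3.273
vertex 1.789 2.88 4.052
endloop
endfacet
facet normal -0.420 -0.515 0.747
outer loop
vertex 1.492 1.982 3.266
vertex 1.789 2.88 4.052
vertex 0.708 2.909 3.465
endloop
endfacet
facet normal -0.744 -0.656 0.127
outer loop
vertex 1.492 1.982 3.266
vertex 0.708 2.909 3.465
vertex 0.885 2.488 2.323
endloop
endfacet
facet normal -0.254 -0.911 -0.325
outer loop
vertex 1.492 1.982 3.266
vertex 0.885 2.488 2.323
vertex 2.075 2.199 2.204
endloop
endfacet
facet normal 0.373 -0.928 0.015
outer loop
vertex 1.492 1.982 3.266
vertex 2.075 2.199 2.204
vertex 2.633 2.441 3.273
endloop
endfacet
facet normal 0.652 -0.085 0.754
outer loop
vertex 1.789 2.88 4.052
vertex 2.633 2.441 3.273
vertex 2.555 3.652 3.477
endloop
endfacet
facet normal -0.465 0.186 0.866
outer loop
vertex 0.708 2.909 3.465
vertex 1.789 2.88 4.052
vertex 1.365 3.941 3.596
endloop
endfacet
facet normal -0.990 -0.040 -0.138
outer loop
vertex 0.885 2.488 2.323
vertex 0.708 2.909 3.465
vertex 0.807 3.699 2.527
endloop
endfacet
facet normal -0.197 -0.452 -0.870
outer loop
vertex 2.075 2.199 2.204
vertex 0.885 2.488 2.323
vertex 1.651 3.26 1.748
endloop
endfacet
facet normal 0.818 -0.480 -0.318
outer loop
vertex 2.633 2.441 3.273
vertex 2.075 2.199 2.204
vertex 2.732 3.231 2.335
endloop
endfacet
facet normal -0.740 -0.361 0.568
outer loop
vertex -0.277 -0.435 1.721
vertex -0.71 0.973 2.052
vertex -1.232 -0.437 0.476
endloop
endfacet
facet normal 0.287 -0.933 -0.219
outer loop
vertex 0.21 0.267 -0.632
vertex -0.277 -0.435 1.721
vertex -1.232 -0.437 0.476
endloop
endfacet
facet normal -0.740 -0.361 0.568
outer loop
vertex -1.232 -0.437 0.476
vertex -0.71 0.973 2.052
vertex -1.666 0.971 0.806
endloop
endfacet
facet normal -0.609 -0.002 -0.793
outer loop
vertex -1.666 0.971 0.806
vertex 0.21 0.267 -0.632
vertex -1.232 -0.437 0.476
endloop
endfacet
facet normal 0.609 0.001 0.793
outer loop
vertex -0.277 -0.435 1.721
vertex 0.732 1.677 0.944
vertex -0.71 0.973 2.052
endloop
endfacet
facet normal 0.287 -0.933 -0.219
outer loop
vertex 1.166 0.269 0.614
vertex -0.277 -0.435 1.721
vertex 0.21 0.267 -0.632
endloop
endfacet
facet normal 0.608 0.001 0.794
outer loop
vertex 1.166 0.269 0.614
vertex 0.732 1.677 0.944
vertex -0.277 -0.435 1.721
endloop
endfacet
facet normal -0.287 0.933 0.219
outer loop
vertex -0.71 0.973 2.052
vertex 0.732 1.677 0.944
vertex -1.666 0.971 0.806
endloop
endfacet
facet normal -0.608 -0.001 -0.794
outer loop
vertex -0.223 1.675 -0.301
vertex 0.21 0.267 -0.632
vertex -1.666 0.971 0.806
endloop
endfacet
facet normal -0.287 0.933 0.219
outer loop
vertex -1.666 0.971 0.806
vertex 0.732 1.677 0.944
vertex -0.223 1.675 -0.301
endloop
endfacet
facet normal 0.740 0.361 -0.568
outer loop
vertex -0.223 1.675 -0.301
vertex 1.166 0.269 0.614
vertex 0.21 0.267 -0.632
endloop
endfacet
facet normal 0.740 0.361 -0.568
outer loop
vertex 0.732 1.677 0.944
vertex 1.166 0.269 0.614
vertex -0.223 1.675 -0.301
endloop
endfacet

endsolid


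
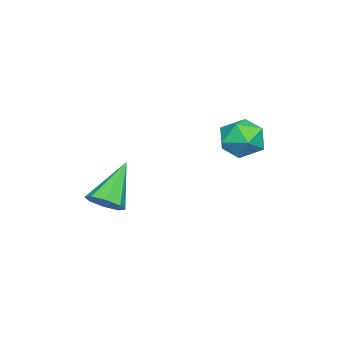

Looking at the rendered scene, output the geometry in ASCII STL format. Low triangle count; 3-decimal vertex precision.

solid 
facet normal -0.333 0.941 0.066
outer loop
vertex 2.048 4.218 -0.09
vertex 1.247 3.912 0.227
vertex 1.923 4.111 0.81
endloop
endfacet
facet normal 0.373 0.914 0.160
outer loop
vertex 2.048 4.218 -0.09
vertex 1.923 4.111 0.81
vertex 2.713 3.856 0.424
endloop
endfacet
facet normal 0.663 0.619 -0.421
outer loop
vertex 2.048 4.218 -0.09
vertex 2.713 3.856 0.424
vertex 2.524 3.5 -0.397
endloop
endfacet
facet normal 0.135 0.464 -0.875
outer loop
vertex 2.048 4.218 -0.09
vertex 2.524 3.5 -0.397
vertex 1.618 3.534 -0.519
endloop
endfacet
facet normal -0.481 0.662 -0.575
outer loop
vertex 2.048 4.218 -0.09
vertex 1.618 3.534 -0.519
vertex 1.247 3.912 0.227
endloop
endfacet
facet normal 0.505 0.484 0.715
outer loop
vertex 2.713 3.856 0.424
vertex 1.923 4.111 0.81
vertex 2.322 3.326 1.059
endloop
endfacet
facet normal -0.639 0.526 0.561
outer loop
vertex 1.923 4.111 0.81
vertex 1.247 3.912 0.227
vertex 1.416 3.36 0.937
endloop
endfacet
facet normal -0.877 0.077 -0.475
outer loop
vertex 1.247 3.912 0.227
vertex 1.618 3.534 -0.519
vertex 1.227 3.004 0.116
endloop
endfacet
facet normal 0.120 -0.244 -0.962
outer loop
vertex 1.618 3.534 -0.519
vertex 2.524 3.5 -0.397
vertex 2.017 2.749 -0.27
endloop
endfacet
facet normal 0.974 0.006 -0.227
outer loop
vertex 2.524 3.5 -0.397
vertex 2.713 3.856 0.424
vertex 2.693 2.948 0.313
endloop
endfacet
facet normal -0.135 -0.464 0.875
outer loop
vertex 1.892 2.642 0.63
vertex 2.322 3.326 1.059
vertex 1.416 3.36 0.937
endloop
endfacet
facet normal -0.663 -0.619 0.421
outer loop
vertex 1.892 2.642 0.63
vertex 1.416 3.36 0.937
vertex 1.227 3.004 0.116
endloop
endfacet
facet normal -0.373 -0.914 -0.160
outer loop
vertex 1.892 2.642 0.63
vertex 1.227 3.004 0.116
vertex 2.017 2.749 -0.27
endloop
endfacet
facet normal 0.333 -0.941 -0.066
outer loop
vertex 1.892 2.642 0.63
vertex 2.017 2.749 -0.27
vertex 2.693 2.948 0.313
endloop
endfacet
facet normal 0.481 -0.662 0.575
outer loop
vertex 1.892 2.642 0.63
vertex 2.693 2.948 0.313
vertex 2.322 3.326 1.059
endloop
endfacet
facet normal -0.120 0.244 0.962
outer loop
vertex 1.416 3.36 0.937
vertex 2.322 3.326 1.059
vertex 1.923 4.111 0.81
endloop
endfacet
facet normal -0.974 -0.006 0.227
outer loop
vertex 1.227 3.004 0.116
vertex 1.416 3.36 0.937
vertex 1.247 3.912 0.227
endloop
endfacet
facet normal -0.505 -0.484 -0.715
outer loop
vertex 2.017 2.749 -0.27
vertex 1.227 3.004 0.116
vertex 1.618 3.534 -0.519
endloop
endfacet
facet normal 0.639 -0.526 -0.561
outer loop
vertex 2.693 2.948 0.313
vertex 2.017 2.749 -0.27
vertex 2.524 3.5 -0.397
endloop
endfacet
facet normal 0.877 -0.077 0.475
outer loop
vertex 2.322 3.326 1.059
vertex 2.693 2.948 0.313
vertex 2.713 3.856 0.424
endloop
endfacet
facet normal 0.673 -0.145 -0.726
outer loop
vertex 4.543 -0.438 -2.069
vertex 4.017 -0.692 -2.506
vertex 4.303 -0.034 -2.372
endloop
endfacet
facet normal 0.349 0.686 0.638
outer loop
vertex 4.543 -0.438 -2.069
vertex 4.303 -0.034 -2.372
vertex 2.703 -0.408 -1.094
endloop
endfacet
facet normal 0.675 -0.146 -0.723
outer loop
vertex 4.303 -0.034 -2.372
vertex 4.017 -0.692 -2.506
vertex 3.896 -0.017 -2.755
endloop
endfacet
facet normal -0.105 0.982 0.156
outer loop
vertex 4.303 -0.034 -2.372
vertex 3.896 -0.017 -2.755
vertex 2.703 -0.408 -1.094
endloop
endfacet
facet normal 0.674 -0.146 -0.724
outer loop
vertex 3.896 -0.017 -2.755
vertex 4.017 -0.692 -2.506
vertex 3.56 -0.395 -2.991
endloop
endfacet
facet normal -0.625 0.729 -0.278
outer loop
vertex 3.896 -0.017 -2.755
vertex 3.56 -0.395 -2.991
vertex 2.703 -0.408 -1.094
endloop
endfacet
facet normal 0.674 -0.146 -0.724
outer loop
vertex 3.56 -0.395 -2.991
vertex 4.017 -0.692 -2.506
vertex 3.491 -0.947 -2.944
endloop
endfacet
facet normal -0.909 0.079 -0.410
outer loop
vertex 3.56 -0.395 -2.991
vertex 3.491 -0.947 -2.944
vertex 2.703 -0.408 -1.094
endloop
endfacet
facet normal 0.674 -0.147 -0.724
outer loop
vertex 3.491 -0.947 -2.944
vertex 4.017 -0.692 -2.506
vertex 3.73 -1.35 -2.64
endloop
endfacet
facet normal -0.789 -0.592 -0.164
outer loop
vertex 3.491 -0.947 -2.944
vertex 3.73 -1.35 -2.64
vertex 2.703 -0.408 -1.094
endloop
endfacet
facet normal 0.674 -0.146 -0.725
outer loop
vertex 3.73 -1.35 -2.64
vertex 4.017 -0.692 -2.506
vertex 4.137 -1.368 -2.258
endloop
endfacet
facet normal -0.337 -0.887 0.317
outer loop
vertex 3.73 -1.35 -2.64
vertex 4.137 -1.368 -2.258
vertex 2.703 -0.408 -1.094
endloop
endfacet
facet normal 0.674 -0.146 -0.725
outer loop
vertex 4.137 -1.368 -2.258
vertex 4.017 -0.692 -2.506
vertex 4.474 -0.99 -2.021
endloop
endfacet
facet normal 0.184 -0.635 0.750
outer loop
vertex 4.137 -1.368 -2.258
vertex 4.474 -0.99 -2.021
vertex 2.703 -0.408 -1.094
endloop
endfacet
facet normal 0.673 -0.147 -0.725
outer loop
vertex 4.474 -0.99 -2.021
vertex 4.017 -0.692 -2.506
vertex 4.543 -0.438 -2.069
endloop
endfacet
facet normal 0.468 0.018 0.883
outer loop
vertex 4.474 -0.99 -2.021
vertex 4.543 -0.438 -2.069
vertex 2.703 -0.408 -1.094
endloop
endfacet

endsolid
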